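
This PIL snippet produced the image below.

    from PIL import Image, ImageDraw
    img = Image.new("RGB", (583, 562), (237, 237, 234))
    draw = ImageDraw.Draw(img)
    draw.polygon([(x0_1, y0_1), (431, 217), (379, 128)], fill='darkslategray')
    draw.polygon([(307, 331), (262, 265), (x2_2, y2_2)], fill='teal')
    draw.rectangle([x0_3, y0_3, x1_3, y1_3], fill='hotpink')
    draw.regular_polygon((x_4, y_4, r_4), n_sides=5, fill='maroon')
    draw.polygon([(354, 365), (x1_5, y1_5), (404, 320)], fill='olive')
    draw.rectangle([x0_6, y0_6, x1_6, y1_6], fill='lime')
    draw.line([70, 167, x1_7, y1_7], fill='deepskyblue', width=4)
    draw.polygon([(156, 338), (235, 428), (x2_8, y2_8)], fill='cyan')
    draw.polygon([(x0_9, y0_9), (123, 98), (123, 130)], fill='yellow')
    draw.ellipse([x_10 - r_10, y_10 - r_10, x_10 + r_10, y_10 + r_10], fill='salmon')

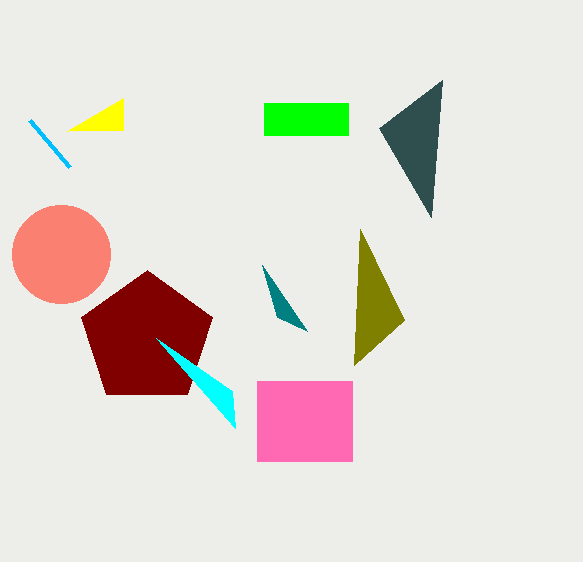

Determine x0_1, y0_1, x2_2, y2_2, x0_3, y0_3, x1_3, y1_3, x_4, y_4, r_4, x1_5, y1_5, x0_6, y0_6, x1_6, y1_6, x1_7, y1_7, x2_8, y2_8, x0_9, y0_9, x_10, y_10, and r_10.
x0_1 = 442
y0_1 = 80
x2_2 = 277
y2_2 = 317
x0_3 = 257
y0_3 = 381
x1_3 = 352
y1_3 = 461
x_4 = 147
y_4 = 339
r_4 = 69
x1_5 = 360
y1_5 = 229
x0_6 = 264
y0_6 = 103
x1_6 = 348
y1_6 = 135
x1_7 = 30
y1_7 = 120
x2_8 = 232
y2_8 = 391
x0_9 = 67
y0_9 = 131
x_10 = 61
y_10 = 254
r_10 = 49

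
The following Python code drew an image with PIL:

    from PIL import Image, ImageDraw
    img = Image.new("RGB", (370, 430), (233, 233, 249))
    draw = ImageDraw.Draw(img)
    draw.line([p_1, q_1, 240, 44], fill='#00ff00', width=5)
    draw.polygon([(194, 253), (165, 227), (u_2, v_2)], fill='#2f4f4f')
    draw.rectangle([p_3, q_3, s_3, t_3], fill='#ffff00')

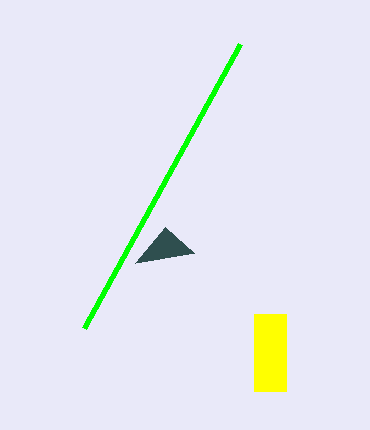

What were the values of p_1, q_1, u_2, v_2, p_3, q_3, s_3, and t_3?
p_1 = 84, q_1 = 328, u_2 = 135, v_2 = 263, p_3 = 254, q_3 = 314, s_3 = 286, t_3 = 391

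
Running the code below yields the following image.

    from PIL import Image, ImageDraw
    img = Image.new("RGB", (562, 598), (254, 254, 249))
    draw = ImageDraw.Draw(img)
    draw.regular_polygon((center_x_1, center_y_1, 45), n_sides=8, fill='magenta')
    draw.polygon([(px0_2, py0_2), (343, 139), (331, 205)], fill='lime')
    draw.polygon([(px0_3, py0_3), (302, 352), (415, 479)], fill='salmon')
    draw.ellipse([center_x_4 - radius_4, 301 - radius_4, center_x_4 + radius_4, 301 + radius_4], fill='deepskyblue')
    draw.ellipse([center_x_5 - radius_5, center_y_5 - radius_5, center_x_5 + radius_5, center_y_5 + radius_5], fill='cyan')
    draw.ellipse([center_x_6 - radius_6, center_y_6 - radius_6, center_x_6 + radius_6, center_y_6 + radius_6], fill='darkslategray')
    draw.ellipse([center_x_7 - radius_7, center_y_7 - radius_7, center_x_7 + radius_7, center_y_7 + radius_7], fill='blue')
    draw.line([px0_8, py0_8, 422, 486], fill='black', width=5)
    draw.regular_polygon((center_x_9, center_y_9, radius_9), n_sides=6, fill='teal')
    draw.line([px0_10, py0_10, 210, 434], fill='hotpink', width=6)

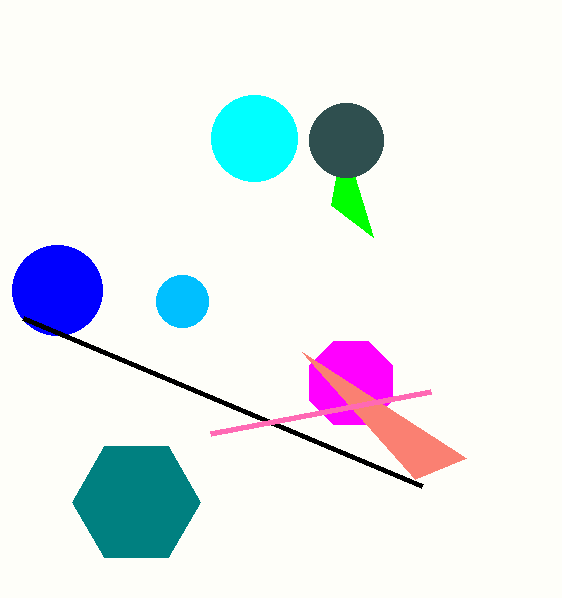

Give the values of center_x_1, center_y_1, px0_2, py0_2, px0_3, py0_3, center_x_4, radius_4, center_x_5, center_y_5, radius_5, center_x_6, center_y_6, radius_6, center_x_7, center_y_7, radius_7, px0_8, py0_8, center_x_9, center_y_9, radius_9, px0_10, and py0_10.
center_x_1 = 351, center_y_1 = 383, px0_2 = 373, py0_2 = 237, px0_3 = 466, py0_3 = 458, center_x_4 = 182, radius_4 = 26, center_x_5 = 254, center_y_5 = 138, radius_5 = 43, center_x_6 = 346, center_y_6 = 140, radius_6 = 37, center_x_7 = 57, center_y_7 = 290, radius_7 = 45, px0_8 = 23, py0_8 = 318, center_x_9 = 136, center_y_9 = 502, radius_9 = 64, px0_10 = 430, py0_10 = 392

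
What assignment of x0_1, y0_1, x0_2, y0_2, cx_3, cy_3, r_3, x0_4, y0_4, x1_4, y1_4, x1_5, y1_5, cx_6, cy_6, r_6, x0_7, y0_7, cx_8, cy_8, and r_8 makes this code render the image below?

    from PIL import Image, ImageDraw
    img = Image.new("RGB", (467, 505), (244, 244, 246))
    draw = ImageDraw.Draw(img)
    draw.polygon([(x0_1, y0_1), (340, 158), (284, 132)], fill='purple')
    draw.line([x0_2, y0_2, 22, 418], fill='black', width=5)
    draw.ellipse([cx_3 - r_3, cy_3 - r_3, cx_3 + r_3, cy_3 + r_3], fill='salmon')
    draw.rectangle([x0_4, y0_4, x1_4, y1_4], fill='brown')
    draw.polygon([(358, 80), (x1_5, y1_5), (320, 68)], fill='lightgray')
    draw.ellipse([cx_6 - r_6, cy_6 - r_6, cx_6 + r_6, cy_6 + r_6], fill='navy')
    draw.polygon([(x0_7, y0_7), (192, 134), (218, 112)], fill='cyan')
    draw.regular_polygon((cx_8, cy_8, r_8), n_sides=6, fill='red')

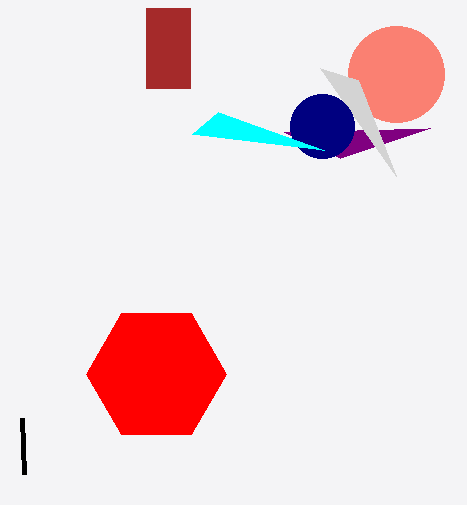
x0_1 = 430, y0_1 = 128, x0_2 = 24, y0_2 = 474, cx_3 = 396, cy_3 = 74, r_3 = 48, x0_4 = 146, y0_4 = 8, x1_4 = 190, y1_4 = 88, x1_5 = 396, y1_5 = 176, cx_6 = 322, cy_6 = 126, r_6 = 32, x0_7 = 324, y0_7 = 150, cx_8 = 156, cy_8 = 374, r_8 = 70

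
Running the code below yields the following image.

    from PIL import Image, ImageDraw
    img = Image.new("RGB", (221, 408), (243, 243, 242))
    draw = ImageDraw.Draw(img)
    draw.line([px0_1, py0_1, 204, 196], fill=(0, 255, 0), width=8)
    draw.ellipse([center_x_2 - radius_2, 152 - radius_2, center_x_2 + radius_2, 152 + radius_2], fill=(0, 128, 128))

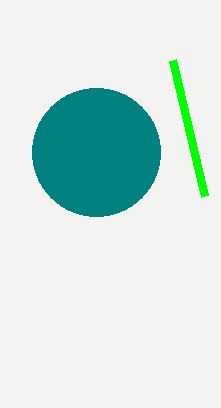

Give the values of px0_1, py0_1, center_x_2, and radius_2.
px0_1 = 172, py0_1 = 60, center_x_2 = 96, radius_2 = 64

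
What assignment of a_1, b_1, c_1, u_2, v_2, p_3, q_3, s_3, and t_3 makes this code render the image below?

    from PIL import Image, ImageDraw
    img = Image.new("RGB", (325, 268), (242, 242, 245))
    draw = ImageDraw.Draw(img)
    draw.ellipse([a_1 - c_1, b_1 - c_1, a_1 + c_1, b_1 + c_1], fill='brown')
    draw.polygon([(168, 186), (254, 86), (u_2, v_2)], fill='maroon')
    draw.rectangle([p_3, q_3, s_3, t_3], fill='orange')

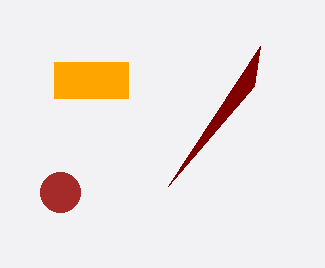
a_1 = 60
b_1 = 192
c_1 = 20
u_2 = 260
v_2 = 46
p_3 = 54
q_3 = 62
s_3 = 128
t_3 = 98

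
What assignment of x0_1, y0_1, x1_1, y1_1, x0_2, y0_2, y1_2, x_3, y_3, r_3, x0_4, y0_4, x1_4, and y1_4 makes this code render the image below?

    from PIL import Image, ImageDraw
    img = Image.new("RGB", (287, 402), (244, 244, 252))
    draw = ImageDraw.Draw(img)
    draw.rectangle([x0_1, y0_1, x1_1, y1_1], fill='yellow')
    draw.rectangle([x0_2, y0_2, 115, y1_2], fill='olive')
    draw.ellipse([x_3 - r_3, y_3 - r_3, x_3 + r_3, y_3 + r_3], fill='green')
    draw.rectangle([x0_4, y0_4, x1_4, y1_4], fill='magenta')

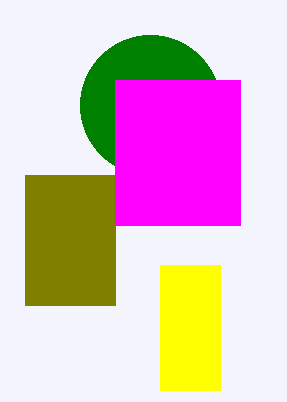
x0_1 = 160; y0_1 = 265; x1_1 = 220; y1_1 = 390; x0_2 = 25; y0_2 = 175; y1_2 = 305; x_3 = 150; y_3 = 105; r_3 = 70; x0_4 = 115; y0_4 = 80; x1_4 = 240; y1_4 = 225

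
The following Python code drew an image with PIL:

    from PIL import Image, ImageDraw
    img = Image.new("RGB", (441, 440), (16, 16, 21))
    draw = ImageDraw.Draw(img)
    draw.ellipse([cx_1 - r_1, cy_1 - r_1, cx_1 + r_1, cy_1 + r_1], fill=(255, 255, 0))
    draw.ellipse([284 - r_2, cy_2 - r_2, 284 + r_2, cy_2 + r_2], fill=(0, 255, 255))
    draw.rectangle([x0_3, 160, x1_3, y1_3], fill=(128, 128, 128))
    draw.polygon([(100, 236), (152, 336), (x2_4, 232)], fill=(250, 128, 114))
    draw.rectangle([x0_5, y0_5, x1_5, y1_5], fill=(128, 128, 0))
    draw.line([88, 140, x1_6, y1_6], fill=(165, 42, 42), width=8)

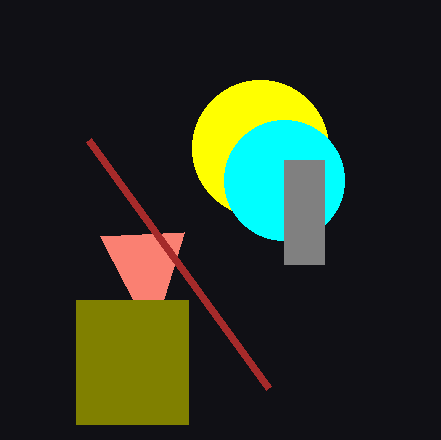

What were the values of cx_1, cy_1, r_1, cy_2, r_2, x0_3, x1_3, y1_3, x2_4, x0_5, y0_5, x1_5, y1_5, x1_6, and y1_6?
cx_1 = 260
cy_1 = 148
r_1 = 68
cy_2 = 180
r_2 = 60
x0_3 = 284
x1_3 = 324
y1_3 = 264
x2_4 = 184
x0_5 = 76
y0_5 = 300
x1_5 = 188
y1_5 = 424
x1_6 = 268
y1_6 = 388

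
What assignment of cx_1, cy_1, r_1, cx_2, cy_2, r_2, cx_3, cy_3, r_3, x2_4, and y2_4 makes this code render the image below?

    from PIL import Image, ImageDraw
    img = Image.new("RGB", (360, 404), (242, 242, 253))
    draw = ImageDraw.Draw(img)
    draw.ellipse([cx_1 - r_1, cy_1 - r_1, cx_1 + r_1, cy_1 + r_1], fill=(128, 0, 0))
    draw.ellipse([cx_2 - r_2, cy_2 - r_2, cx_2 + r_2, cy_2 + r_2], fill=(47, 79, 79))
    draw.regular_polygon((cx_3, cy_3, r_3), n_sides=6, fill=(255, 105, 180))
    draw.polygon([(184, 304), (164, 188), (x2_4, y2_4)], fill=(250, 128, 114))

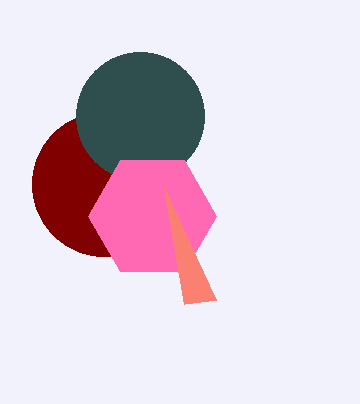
cx_1 = 104; cy_1 = 184; r_1 = 72; cx_2 = 140; cy_2 = 116; r_2 = 64; cx_3 = 152; cy_3 = 216; r_3 = 64; x2_4 = 216; y2_4 = 300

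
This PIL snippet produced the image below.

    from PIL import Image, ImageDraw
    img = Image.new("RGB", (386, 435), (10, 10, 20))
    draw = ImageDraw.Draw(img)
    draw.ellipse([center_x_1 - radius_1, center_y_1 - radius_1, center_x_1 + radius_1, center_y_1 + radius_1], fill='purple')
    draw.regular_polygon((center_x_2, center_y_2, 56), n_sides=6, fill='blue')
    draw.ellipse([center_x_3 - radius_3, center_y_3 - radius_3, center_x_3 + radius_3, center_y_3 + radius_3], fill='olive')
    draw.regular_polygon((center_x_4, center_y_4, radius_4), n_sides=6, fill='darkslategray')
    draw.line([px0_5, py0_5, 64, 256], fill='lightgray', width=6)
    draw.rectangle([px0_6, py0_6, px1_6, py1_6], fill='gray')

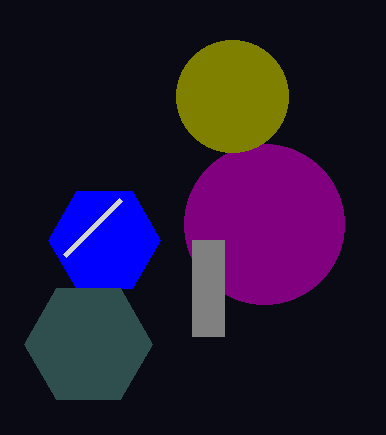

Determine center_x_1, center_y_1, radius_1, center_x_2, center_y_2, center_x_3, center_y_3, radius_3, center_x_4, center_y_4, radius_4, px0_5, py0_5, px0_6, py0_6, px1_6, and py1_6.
center_x_1 = 264; center_y_1 = 224; radius_1 = 80; center_x_2 = 104; center_y_2 = 240; center_x_3 = 232; center_y_3 = 96; radius_3 = 56; center_x_4 = 88; center_y_4 = 344; radius_4 = 64; px0_5 = 120; py0_5 = 200; px0_6 = 192; py0_6 = 240; px1_6 = 224; py1_6 = 336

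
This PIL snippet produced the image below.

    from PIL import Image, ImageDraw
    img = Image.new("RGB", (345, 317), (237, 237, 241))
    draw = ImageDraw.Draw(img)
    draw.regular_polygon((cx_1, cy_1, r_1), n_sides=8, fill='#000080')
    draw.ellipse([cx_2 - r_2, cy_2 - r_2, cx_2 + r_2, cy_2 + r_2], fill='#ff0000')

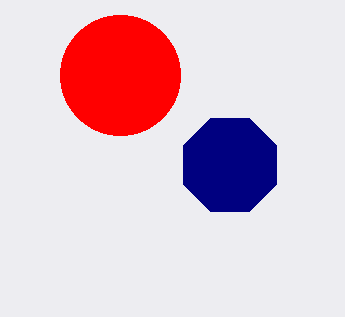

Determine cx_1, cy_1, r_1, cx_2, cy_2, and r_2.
cx_1 = 230, cy_1 = 165, r_1 = 50, cx_2 = 120, cy_2 = 75, r_2 = 60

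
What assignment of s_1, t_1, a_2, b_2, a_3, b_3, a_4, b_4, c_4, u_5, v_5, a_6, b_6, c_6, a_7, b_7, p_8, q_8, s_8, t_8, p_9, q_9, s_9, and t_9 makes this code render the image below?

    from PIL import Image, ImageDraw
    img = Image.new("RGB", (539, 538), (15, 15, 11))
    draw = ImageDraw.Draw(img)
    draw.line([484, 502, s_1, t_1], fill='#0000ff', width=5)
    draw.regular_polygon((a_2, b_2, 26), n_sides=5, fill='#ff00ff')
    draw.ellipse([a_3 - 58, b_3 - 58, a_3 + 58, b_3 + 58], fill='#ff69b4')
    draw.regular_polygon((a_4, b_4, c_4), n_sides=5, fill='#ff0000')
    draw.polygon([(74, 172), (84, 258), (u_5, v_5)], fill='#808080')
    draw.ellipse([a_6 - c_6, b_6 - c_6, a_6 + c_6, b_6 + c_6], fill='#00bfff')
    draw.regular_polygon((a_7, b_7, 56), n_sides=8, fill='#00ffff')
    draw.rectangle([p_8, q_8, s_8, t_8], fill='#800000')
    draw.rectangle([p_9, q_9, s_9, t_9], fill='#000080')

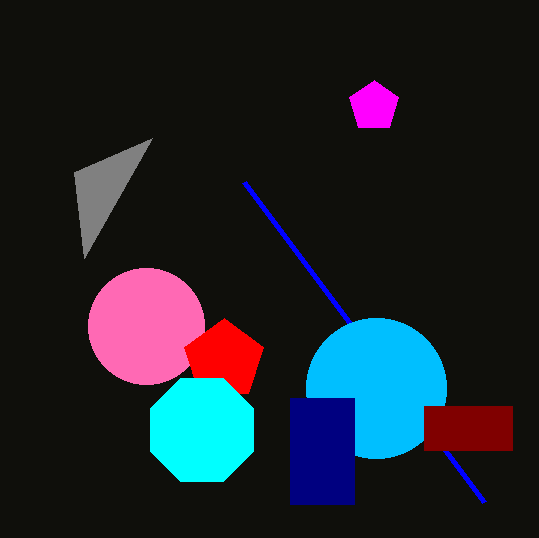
s_1 = 244, t_1 = 182, a_2 = 374, b_2 = 106, a_3 = 146, b_3 = 326, a_4 = 224, b_4 = 360, c_4 = 42, u_5 = 152, v_5 = 138, a_6 = 376, b_6 = 388, c_6 = 70, a_7 = 202, b_7 = 430, p_8 = 424, q_8 = 406, s_8 = 512, t_8 = 450, p_9 = 290, q_9 = 398, s_9 = 354, t_9 = 504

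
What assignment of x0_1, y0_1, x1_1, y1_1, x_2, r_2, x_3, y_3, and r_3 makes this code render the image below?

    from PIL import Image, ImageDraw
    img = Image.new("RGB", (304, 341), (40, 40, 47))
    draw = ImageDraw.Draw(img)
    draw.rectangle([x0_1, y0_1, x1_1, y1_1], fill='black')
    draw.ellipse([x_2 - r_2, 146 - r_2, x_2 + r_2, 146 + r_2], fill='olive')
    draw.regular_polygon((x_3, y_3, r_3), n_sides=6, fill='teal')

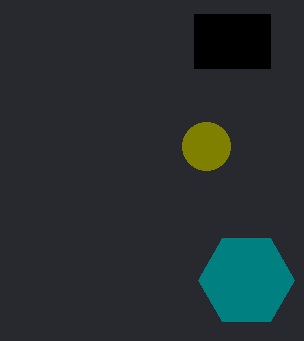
x0_1 = 194, y0_1 = 14, x1_1 = 270, y1_1 = 68, x_2 = 206, r_2 = 24, x_3 = 246, y_3 = 280, r_3 = 48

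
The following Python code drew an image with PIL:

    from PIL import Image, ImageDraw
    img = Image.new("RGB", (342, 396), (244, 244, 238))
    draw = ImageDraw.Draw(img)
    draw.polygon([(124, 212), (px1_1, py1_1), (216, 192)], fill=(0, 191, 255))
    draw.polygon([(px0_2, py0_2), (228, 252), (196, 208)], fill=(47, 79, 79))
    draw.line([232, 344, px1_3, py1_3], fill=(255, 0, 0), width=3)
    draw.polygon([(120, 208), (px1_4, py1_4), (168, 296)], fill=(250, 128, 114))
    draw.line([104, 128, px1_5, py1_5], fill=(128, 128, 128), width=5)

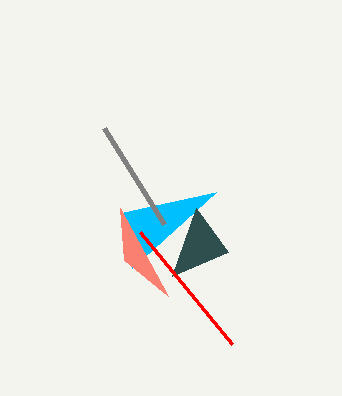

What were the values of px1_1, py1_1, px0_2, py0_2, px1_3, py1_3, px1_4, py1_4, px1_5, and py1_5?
px1_1 = 132
py1_1 = 268
px0_2 = 172
py0_2 = 276
px1_3 = 140
py1_3 = 232
px1_4 = 124
py1_4 = 260
px1_5 = 164
py1_5 = 224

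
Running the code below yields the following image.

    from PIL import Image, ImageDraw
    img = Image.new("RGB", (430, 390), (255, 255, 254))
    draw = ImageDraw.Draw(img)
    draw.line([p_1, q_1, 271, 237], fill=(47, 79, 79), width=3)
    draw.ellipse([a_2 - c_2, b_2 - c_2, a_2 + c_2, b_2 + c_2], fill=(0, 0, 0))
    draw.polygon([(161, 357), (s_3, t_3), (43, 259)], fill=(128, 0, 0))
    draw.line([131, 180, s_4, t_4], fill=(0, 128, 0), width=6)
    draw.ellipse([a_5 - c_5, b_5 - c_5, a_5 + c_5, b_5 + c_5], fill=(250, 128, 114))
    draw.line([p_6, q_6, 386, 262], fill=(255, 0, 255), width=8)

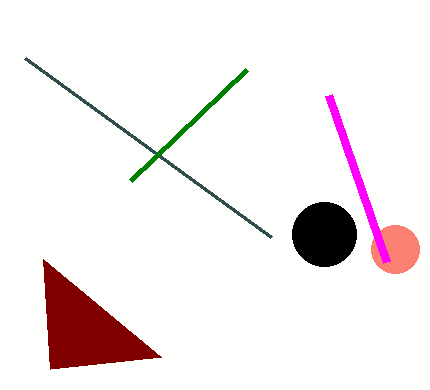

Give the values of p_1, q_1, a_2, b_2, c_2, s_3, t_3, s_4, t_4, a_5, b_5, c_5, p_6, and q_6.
p_1 = 25, q_1 = 58, a_2 = 324, b_2 = 234, c_2 = 32, s_3 = 50, t_3 = 369, s_4 = 247, t_4 = 69, a_5 = 395, b_5 = 249, c_5 = 24, p_6 = 328, q_6 = 95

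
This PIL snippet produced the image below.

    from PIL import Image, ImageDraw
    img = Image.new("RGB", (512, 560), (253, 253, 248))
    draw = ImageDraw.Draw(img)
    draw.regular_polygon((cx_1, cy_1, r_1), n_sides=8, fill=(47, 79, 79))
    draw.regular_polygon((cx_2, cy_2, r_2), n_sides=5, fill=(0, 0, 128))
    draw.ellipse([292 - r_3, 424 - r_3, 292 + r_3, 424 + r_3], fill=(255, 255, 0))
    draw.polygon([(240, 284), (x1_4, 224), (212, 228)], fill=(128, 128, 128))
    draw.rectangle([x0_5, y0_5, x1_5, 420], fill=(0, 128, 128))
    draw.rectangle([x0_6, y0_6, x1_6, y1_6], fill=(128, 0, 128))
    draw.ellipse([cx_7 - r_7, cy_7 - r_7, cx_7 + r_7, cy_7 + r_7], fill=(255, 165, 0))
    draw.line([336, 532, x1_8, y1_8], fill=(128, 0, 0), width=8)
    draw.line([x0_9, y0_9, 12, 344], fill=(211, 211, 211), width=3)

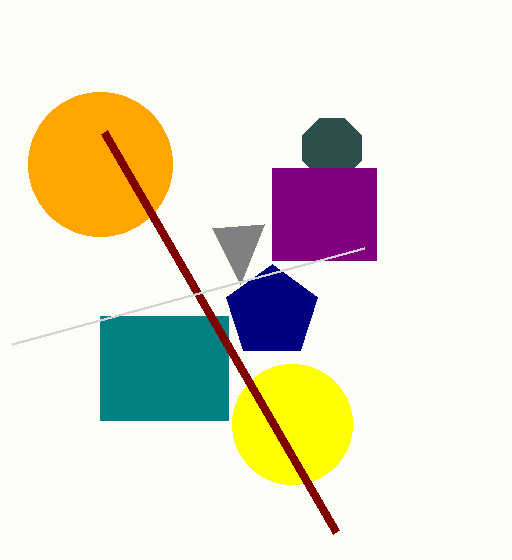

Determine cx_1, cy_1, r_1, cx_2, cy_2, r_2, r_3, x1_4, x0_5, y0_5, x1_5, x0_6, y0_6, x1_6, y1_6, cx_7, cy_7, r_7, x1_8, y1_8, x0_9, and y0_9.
cx_1 = 332, cy_1 = 148, r_1 = 32, cx_2 = 272, cy_2 = 312, r_2 = 48, r_3 = 60, x1_4 = 264, x0_5 = 100, y0_5 = 316, x1_5 = 228, x0_6 = 272, y0_6 = 168, x1_6 = 376, y1_6 = 260, cx_7 = 100, cy_7 = 164, r_7 = 72, x1_8 = 104, y1_8 = 132, x0_9 = 364, y0_9 = 248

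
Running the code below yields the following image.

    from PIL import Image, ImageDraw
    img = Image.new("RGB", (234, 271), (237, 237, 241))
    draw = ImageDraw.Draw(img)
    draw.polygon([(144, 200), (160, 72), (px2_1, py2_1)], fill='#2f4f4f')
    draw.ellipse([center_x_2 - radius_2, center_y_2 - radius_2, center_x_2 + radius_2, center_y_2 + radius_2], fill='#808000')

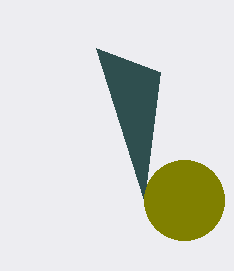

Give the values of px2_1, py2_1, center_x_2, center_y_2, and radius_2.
px2_1 = 96; py2_1 = 48; center_x_2 = 184; center_y_2 = 200; radius_2 = 40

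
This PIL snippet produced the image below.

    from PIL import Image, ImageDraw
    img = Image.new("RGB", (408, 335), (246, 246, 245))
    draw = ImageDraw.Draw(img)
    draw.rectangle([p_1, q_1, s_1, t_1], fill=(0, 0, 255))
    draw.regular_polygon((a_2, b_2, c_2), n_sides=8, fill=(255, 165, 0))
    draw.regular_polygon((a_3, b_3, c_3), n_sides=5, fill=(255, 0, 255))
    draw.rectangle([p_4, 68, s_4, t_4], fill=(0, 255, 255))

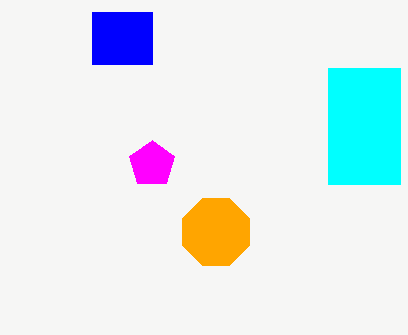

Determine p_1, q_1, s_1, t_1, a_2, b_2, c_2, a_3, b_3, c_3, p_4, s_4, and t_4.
p_1 = 92
q_1 = 12
s_1 = 152
t_1 = 64
a_2 = 216
b_2 = 232
c_2 = 36
a_3 = 152
b_3 = 164
c_3 = 24
p_4 = 328
s_4 = 400
t_4 = 184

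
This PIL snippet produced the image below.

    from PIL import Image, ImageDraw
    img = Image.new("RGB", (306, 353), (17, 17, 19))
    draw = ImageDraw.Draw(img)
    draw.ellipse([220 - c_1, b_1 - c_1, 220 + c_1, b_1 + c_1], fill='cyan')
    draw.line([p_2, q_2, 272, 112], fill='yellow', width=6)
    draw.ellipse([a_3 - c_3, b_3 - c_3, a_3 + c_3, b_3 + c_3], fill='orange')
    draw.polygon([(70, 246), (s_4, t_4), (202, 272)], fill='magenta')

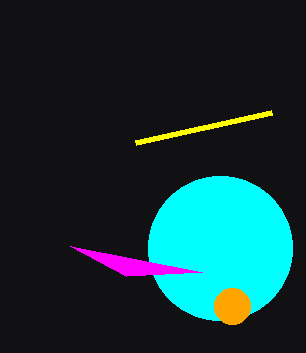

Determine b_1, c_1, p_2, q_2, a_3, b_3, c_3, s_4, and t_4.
b_1 = 248
c_1 = 72
p_2 = 136
q_2 = 142
a_3 = 232
b_3 = 306
c_3 = 18
s_4 = 126
t_4 = 276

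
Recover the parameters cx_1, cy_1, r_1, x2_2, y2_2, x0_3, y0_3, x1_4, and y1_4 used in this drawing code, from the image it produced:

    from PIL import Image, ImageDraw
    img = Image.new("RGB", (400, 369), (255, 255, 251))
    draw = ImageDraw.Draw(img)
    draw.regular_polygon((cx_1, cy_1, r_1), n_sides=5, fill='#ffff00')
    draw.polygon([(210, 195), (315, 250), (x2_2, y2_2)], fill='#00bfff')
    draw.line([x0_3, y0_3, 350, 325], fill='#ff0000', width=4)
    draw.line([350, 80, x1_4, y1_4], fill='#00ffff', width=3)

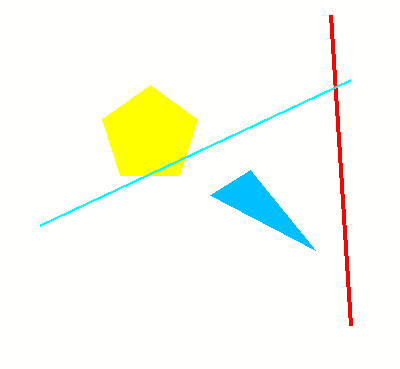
cx_1 = 150; cy_1 = 135; r_1 = 50; x2_2 = 250; y2_2 = 170; x0_3 = 330; y0_3 = 15; x1_4 = 40; y1_4 = 225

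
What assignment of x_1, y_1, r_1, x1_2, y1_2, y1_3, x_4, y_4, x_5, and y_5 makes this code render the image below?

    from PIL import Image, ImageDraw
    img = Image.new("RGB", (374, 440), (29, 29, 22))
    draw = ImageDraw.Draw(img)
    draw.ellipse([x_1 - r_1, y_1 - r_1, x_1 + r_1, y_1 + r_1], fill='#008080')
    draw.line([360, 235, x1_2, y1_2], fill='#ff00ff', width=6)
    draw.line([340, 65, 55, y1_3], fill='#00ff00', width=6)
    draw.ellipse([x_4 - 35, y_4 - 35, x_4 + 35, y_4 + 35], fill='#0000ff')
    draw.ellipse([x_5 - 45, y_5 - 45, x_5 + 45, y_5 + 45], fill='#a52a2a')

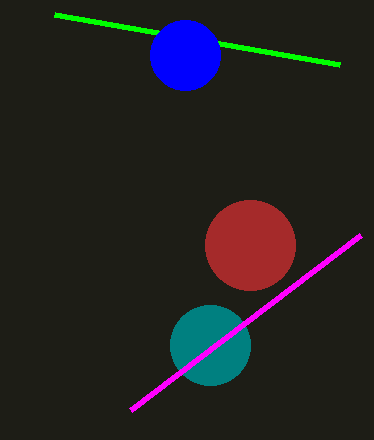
x_1 = 210; y_1 = 345; r_1 = 40; x1_2 = 130; y1_2 = 410; y1_3 = 15; x_4 = 185; y_4 = 55; x_5 = 250; y_5 = 245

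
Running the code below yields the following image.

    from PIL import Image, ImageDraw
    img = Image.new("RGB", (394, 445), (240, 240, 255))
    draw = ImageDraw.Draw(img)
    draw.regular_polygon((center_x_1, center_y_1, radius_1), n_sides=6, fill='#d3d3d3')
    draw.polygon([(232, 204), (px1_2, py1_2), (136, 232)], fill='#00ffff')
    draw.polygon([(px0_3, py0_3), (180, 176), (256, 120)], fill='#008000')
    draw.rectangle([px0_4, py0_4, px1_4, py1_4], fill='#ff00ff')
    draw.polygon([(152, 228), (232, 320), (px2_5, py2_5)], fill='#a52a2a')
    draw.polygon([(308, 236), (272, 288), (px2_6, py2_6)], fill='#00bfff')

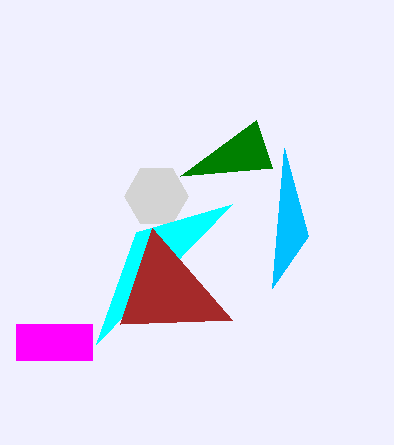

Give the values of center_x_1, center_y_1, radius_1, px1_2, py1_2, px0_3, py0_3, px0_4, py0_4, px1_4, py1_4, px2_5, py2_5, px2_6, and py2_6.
center_x_1 = 156, center_y_1 = 196, radius_1 = 32, px1_2 = 96, py1_2 = 344, px0_3 = 272, py0_3 = 168, px0_4 = 16, py0_4 = 324, px1_4 = 92, py1_4 = 360, px2_5 = 120, py2_5 = 324, px2_6 = 284, py2_6 = 148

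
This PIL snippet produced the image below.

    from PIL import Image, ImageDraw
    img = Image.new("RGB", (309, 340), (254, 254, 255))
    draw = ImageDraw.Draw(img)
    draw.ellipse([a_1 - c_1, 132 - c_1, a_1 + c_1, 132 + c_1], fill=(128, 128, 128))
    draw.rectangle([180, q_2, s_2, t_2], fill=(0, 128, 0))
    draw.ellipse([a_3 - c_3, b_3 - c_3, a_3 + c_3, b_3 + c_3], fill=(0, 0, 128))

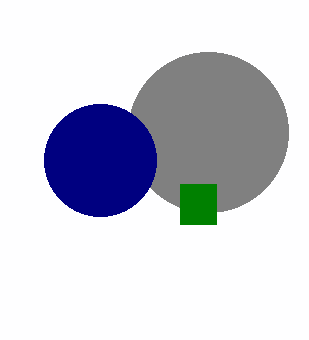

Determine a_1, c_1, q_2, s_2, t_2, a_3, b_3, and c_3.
a_1 = 208
c_1 = 80
q_2 = 184
s_2 = 216
t_2 = 224
a_3 = 100
b_3 = 160
c_3 = 56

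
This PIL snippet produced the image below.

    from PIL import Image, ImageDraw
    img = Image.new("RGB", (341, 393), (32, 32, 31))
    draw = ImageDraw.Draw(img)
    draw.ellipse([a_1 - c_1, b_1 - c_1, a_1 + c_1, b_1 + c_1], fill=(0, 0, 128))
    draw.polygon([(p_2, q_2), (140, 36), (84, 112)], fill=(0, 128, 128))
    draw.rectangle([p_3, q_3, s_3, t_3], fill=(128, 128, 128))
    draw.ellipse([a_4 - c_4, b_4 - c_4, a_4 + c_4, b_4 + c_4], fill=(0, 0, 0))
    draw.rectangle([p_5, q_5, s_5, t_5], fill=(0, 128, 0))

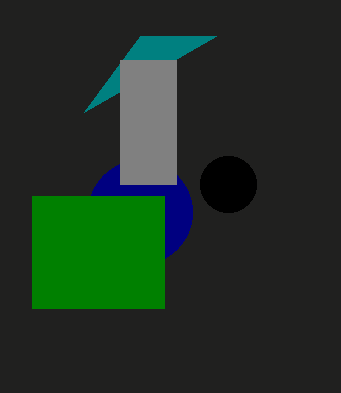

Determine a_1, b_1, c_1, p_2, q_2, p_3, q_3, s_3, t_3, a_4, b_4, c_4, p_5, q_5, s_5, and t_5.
a_1 = 140
b_1 = 212
c_1 = 52
p_2 = 216
q_2 = 36
p_3 = 120
q_3 = 60
s_3 = 176
t_3 = 184
a_4 = 228
b_4 = 184
c_4 = 28
p_5 = 32
q_5 = 196
s_5 = 164
t_5 = 308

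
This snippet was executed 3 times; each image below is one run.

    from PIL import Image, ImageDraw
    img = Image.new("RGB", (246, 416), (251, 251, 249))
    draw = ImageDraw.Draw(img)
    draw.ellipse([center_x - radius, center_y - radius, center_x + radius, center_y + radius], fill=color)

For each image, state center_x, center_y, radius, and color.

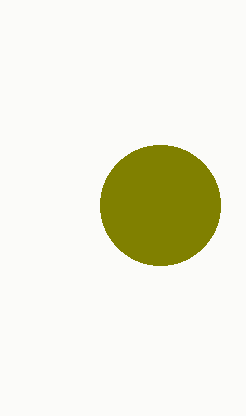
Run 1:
center_x = 160; center_y = 205; radius = 60; color = 'olive'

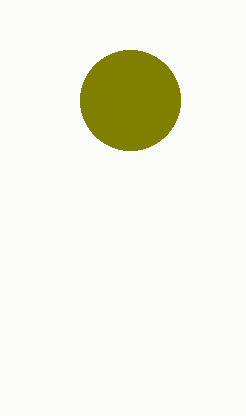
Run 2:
center_x = 130, center_y = 100, radius = 50, color = 'olive'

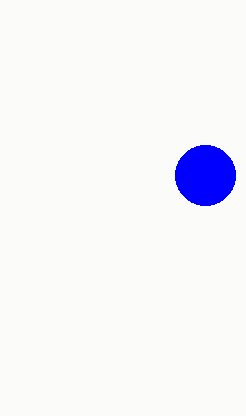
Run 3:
center_x = 205, center_y = 175, radius = 30, color = 'blue'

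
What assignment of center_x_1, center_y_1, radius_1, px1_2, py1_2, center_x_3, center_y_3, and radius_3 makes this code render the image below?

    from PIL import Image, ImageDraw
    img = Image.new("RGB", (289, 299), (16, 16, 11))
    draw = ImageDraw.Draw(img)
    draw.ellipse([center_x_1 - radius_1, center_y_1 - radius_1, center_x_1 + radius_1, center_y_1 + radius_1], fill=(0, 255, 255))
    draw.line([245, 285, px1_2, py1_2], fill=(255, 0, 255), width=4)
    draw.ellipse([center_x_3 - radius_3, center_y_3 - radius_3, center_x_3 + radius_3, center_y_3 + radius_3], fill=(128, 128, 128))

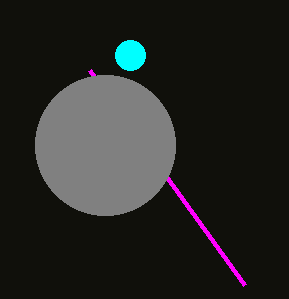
center_x_1 = 130, center_y_1 = 55, radius_1 = 15, px1_2 = 90, py1_2 = 70, center_x_3 = 105, center_y_3 = 145, radius_3 = 70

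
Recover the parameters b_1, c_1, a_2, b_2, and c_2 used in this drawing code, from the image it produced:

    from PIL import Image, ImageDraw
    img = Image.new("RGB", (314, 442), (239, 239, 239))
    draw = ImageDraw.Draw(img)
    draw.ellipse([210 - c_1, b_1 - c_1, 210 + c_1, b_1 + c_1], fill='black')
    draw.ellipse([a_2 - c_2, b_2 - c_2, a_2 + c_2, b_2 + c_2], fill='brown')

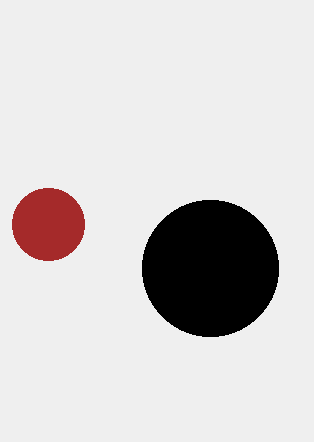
b_1 = 268, c_1 = 68, a_2 = 48, b_2 = 224, c_2 = 36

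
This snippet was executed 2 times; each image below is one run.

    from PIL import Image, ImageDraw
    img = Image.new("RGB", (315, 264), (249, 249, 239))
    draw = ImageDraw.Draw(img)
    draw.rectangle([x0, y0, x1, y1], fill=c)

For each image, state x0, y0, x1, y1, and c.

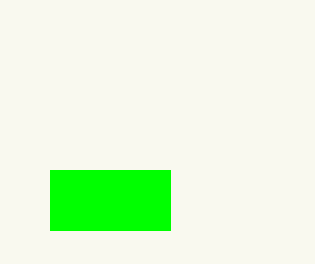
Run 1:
x0 = 50; y0 = 170; x1 = 170; y1 = 230; c = 'lime'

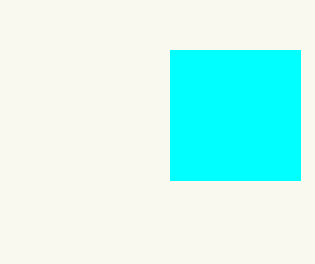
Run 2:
x0 = 170; y0 = 50; x1 = 300; y1 = 180; c = 'cyan'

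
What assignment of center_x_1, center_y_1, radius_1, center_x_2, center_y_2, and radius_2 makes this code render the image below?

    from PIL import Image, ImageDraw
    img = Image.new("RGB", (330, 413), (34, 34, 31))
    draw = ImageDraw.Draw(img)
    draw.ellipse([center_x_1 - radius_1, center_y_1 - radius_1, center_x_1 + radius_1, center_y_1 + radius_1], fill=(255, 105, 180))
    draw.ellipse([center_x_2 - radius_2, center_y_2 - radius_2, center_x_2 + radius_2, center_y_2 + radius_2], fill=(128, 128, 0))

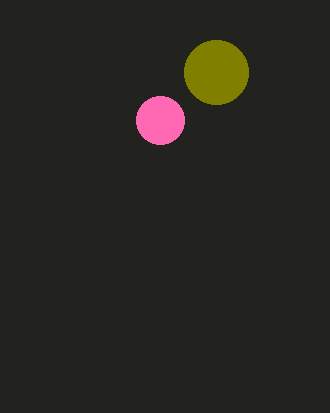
center_x_1 = 160
center_y_1 = 120
radius_1 = 24
center_x_2 = 216
center_y_2 = 72
radius_2 = 32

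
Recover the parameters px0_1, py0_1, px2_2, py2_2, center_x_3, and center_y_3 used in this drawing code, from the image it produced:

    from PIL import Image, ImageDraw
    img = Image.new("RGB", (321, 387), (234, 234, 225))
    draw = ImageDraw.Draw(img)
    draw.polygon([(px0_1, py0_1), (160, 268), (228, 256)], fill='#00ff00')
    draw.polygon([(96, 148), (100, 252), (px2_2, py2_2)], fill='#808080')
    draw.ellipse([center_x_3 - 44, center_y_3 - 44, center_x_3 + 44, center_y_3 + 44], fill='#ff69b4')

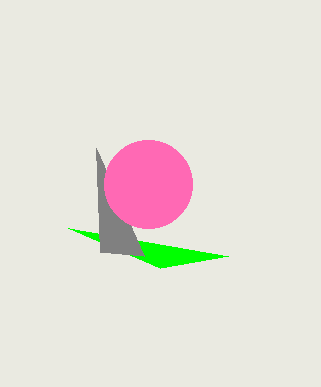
px0_1 = 68, py0_1 = 228, px2_2 = 144, py2_2 = 256, center_x_3 = 148, center_y_3 = 184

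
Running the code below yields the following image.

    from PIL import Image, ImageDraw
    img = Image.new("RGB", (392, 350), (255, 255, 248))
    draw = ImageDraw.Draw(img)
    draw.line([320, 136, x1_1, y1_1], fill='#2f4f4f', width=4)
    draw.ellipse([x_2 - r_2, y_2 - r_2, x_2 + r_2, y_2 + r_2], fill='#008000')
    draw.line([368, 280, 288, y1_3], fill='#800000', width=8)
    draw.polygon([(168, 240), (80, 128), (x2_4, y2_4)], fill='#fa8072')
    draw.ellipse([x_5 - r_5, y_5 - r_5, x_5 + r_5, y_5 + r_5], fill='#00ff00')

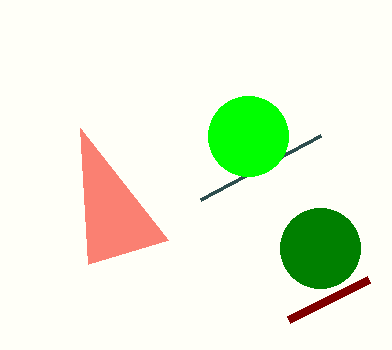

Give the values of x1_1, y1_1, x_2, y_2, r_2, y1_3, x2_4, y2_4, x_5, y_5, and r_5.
x1_1 = 200
y1_1 = 200
x_2 = 320
y_2 = 248
r_2 = 40
y1_3 = 320
x2_4 = 88
y2_4 = 264
x_5 = 248
y_5 = 136
r_5 = 40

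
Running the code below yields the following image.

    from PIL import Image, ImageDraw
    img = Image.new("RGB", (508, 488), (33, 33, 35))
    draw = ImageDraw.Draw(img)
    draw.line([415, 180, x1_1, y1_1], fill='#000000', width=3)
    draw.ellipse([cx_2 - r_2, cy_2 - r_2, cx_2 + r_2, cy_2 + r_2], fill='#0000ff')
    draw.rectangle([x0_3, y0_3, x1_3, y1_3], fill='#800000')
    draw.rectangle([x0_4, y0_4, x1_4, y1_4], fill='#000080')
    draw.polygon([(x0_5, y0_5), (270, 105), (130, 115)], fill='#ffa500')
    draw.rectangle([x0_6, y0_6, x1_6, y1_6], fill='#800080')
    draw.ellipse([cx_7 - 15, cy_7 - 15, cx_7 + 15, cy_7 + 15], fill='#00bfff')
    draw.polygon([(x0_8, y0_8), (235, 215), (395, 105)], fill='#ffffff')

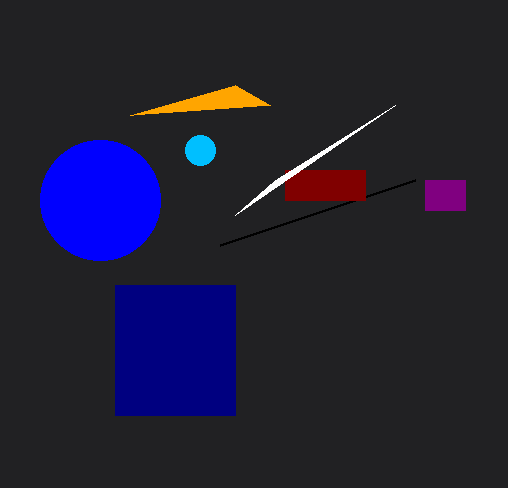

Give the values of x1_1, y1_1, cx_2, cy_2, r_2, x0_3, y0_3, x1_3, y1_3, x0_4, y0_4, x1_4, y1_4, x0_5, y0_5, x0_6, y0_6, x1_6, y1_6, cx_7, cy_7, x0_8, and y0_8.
x1_1 = 220; y1_1 = 245; cx_2 = 100; cy_2 = 200; r_2 = 60; x0_3 = 285; y0_3 = 170; x1_3 = 365; y1_3 = 200; x0_4 = 115; y0_4 = 285; x1_4 = 235; y1_4 = 415; x0_5 = 235; y0_5 = 85; x0_6 = 425; y0_6 = 180; x1_6 = 465; y1_6 = 210; cx_7 = 200; cy_7 = 150; x0_8 = 275; y0_8 = 180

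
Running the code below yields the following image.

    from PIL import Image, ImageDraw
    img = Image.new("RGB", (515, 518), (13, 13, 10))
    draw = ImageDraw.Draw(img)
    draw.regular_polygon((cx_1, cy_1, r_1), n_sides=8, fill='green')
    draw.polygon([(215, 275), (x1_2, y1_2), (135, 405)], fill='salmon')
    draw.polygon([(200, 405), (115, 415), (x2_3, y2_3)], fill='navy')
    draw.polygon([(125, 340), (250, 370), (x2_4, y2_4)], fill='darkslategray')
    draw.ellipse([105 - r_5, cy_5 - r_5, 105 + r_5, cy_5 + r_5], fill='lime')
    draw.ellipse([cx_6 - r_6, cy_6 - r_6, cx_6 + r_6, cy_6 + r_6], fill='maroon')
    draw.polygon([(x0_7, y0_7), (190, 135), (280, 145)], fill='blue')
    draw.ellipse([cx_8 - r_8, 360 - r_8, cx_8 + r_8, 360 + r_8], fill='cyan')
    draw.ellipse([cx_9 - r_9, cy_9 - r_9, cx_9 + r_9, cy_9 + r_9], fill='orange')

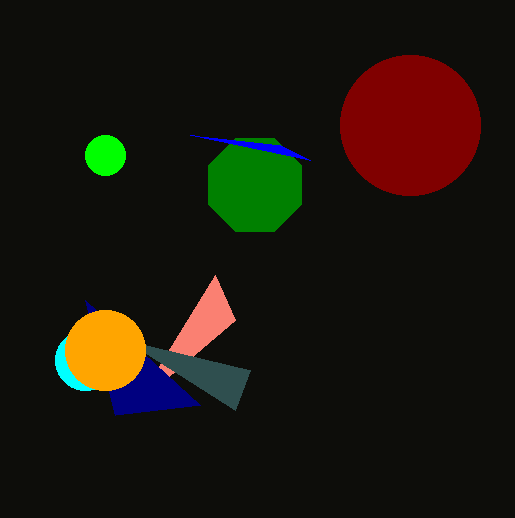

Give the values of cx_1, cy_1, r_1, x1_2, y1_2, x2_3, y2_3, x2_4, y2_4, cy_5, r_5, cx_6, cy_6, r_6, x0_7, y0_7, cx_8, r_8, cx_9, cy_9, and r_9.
cx_1 = 255
cy_1 = 185
r_1 = 50
x1_2 = 235
y1_2 = 320
x2_3 = 85
y2_3 = 300
x2_4 = 235
y2_4 = 410
cy_5 = 155
r_5 = 20
cx_6 = 410
cy_6 = 125
r_6 = 70
x0_7 = 310
y0_7 = 160
cx_8 = 85
r_8 = 30
cx_9 = 105
cy_9 = 350
r_9 = 40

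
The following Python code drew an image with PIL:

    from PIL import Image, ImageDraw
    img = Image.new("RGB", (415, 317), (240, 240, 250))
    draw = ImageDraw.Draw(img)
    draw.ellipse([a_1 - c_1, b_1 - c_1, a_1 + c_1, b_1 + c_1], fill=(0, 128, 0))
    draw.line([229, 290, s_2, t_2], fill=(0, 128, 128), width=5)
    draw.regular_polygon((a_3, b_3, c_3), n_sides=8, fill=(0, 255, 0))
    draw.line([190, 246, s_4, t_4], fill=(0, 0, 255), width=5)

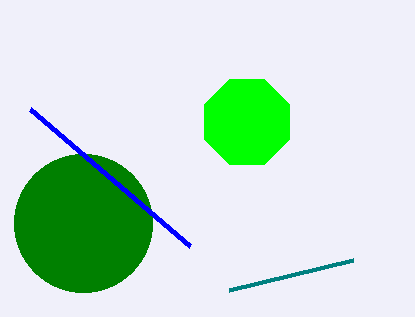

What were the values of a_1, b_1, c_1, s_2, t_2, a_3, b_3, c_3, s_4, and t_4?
a_1 = 83
b_1 = 223
c_1 = 69
s_2 = 353
t_2 = 260
a_3 = 247
b_3 = 122
c_3 = 46
s_4 = 30
t_4 = 109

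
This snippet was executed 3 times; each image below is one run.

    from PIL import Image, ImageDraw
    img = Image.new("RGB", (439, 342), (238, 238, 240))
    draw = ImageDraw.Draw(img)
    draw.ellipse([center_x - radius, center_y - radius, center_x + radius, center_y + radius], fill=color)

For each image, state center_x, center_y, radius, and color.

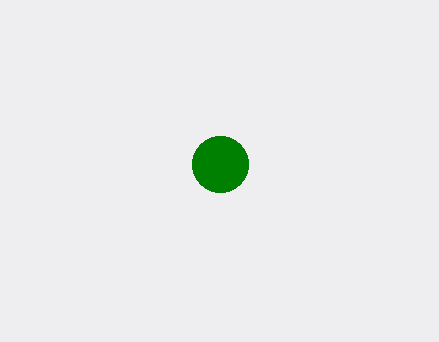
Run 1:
center_x = 220, center_y = 164, radius = 28, color = 'green'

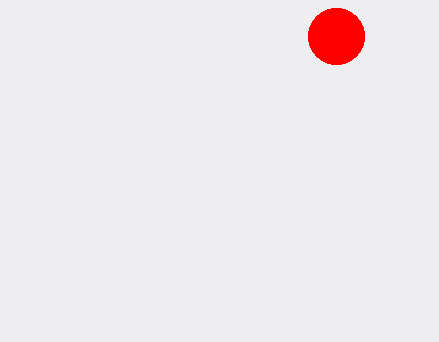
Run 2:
center_x = 336, center_y = 36, radius = 28, color = 'red'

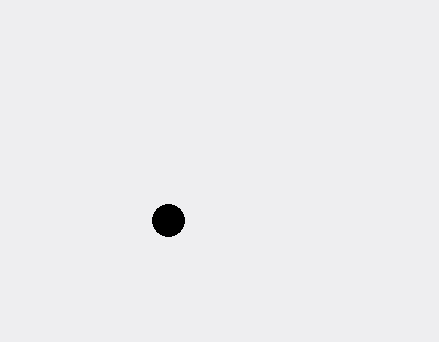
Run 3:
center_x = 168, center_y = 220, radius = 16, color = 'black'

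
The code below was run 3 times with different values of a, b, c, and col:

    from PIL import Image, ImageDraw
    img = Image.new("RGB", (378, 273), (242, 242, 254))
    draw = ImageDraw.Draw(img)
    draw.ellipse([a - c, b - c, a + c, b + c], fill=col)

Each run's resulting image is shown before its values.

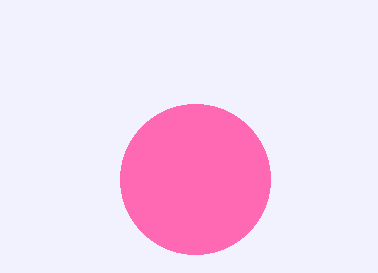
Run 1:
a = 195; b = 179; c = 75; col = 'hotpink'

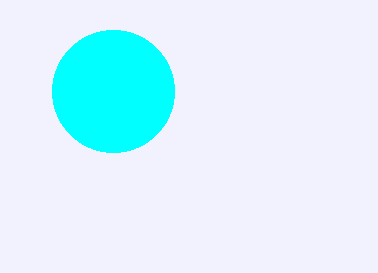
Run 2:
a = 113, b = 91, c = 61, col = 'cyan'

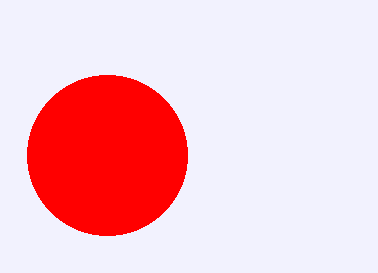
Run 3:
a = 107
b = 155
c = 80
col = 'red'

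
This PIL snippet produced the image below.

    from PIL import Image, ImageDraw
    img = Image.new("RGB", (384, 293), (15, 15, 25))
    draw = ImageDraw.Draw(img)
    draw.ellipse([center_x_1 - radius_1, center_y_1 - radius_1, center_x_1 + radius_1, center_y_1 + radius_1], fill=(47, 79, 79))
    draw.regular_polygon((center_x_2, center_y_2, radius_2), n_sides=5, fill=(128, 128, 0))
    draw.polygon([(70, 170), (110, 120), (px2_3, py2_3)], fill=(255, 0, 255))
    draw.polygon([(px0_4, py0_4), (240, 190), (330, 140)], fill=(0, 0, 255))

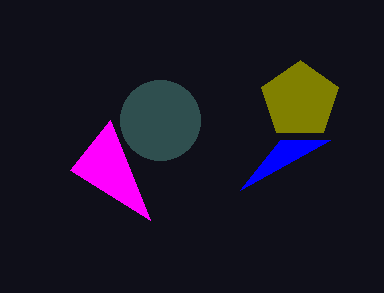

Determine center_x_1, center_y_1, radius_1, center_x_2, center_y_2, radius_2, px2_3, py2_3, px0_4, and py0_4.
center_x_1 = 160, center_y_1 = 120, radius_1 = 40, center_x_2 = 300, center_y_2 = 100, radius_2 = 40, px2_3 = 150, py2_3 = 220, px0_4 = 280, py0_4 = 140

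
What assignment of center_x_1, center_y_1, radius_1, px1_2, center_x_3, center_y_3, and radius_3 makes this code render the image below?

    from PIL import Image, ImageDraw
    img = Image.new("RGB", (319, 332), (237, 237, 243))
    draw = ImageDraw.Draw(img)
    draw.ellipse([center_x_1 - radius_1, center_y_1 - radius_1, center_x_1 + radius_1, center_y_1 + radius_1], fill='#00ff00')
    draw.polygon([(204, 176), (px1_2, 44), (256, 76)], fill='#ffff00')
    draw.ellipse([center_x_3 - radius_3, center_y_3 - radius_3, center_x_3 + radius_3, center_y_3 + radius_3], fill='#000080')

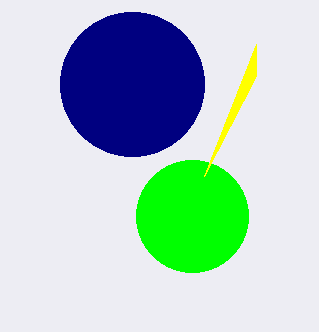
center_x_1 = 192
center_y_1 = 216
radius_1 = 56
px1_2 = 256
center_x_3 = 132
center_y_3 = 84
radius_3 = 72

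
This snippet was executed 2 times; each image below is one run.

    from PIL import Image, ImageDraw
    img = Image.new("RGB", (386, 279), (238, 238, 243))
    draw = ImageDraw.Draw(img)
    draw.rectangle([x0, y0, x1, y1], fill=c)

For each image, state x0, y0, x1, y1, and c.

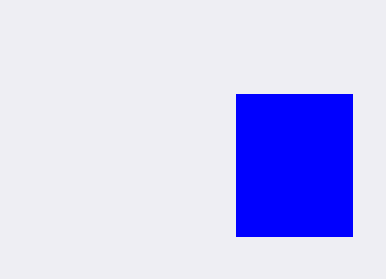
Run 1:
x0 = 236
y0 = 94
x1 = 352
y1 = 236
c = 'blue'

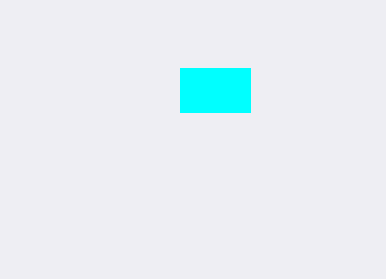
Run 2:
x0 = 180, y0 = 68, x1 = 250, y1 = 112, c = 'cyan'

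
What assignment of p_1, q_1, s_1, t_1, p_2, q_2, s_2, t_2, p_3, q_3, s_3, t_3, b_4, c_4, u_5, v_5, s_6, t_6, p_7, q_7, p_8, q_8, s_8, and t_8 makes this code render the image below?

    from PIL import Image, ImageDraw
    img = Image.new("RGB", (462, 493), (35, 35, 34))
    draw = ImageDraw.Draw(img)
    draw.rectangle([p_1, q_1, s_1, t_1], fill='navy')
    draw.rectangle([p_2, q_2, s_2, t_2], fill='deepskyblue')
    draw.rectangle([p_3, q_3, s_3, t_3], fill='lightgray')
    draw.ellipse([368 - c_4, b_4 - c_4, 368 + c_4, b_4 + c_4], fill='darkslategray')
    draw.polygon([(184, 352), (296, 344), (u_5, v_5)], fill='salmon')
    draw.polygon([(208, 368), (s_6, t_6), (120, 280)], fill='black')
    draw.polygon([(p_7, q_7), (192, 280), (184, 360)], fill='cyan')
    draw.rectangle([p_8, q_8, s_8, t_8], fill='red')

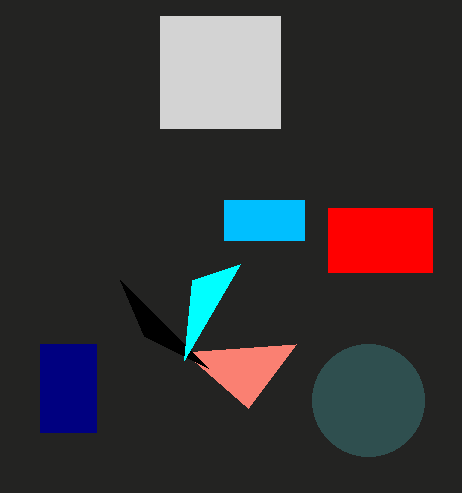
p_1 = 40
q_1 = 344
s_1 = 96
t_1 = 432
p_2 = 224
q_2 = 200
s_2 = 304
t_2 = 240
p_3 = 160
q_3 = 16
s_3 = 280
t_3 = 128
b_4 = 400
c_4 = 56
u_5 = 248
v_5 = 408
s_6 = 144
t_6 = 336
p_7 = 240
q_7 = 264
p_8 = 328
q_8 = 208
s_8 = 432
t_8 = 272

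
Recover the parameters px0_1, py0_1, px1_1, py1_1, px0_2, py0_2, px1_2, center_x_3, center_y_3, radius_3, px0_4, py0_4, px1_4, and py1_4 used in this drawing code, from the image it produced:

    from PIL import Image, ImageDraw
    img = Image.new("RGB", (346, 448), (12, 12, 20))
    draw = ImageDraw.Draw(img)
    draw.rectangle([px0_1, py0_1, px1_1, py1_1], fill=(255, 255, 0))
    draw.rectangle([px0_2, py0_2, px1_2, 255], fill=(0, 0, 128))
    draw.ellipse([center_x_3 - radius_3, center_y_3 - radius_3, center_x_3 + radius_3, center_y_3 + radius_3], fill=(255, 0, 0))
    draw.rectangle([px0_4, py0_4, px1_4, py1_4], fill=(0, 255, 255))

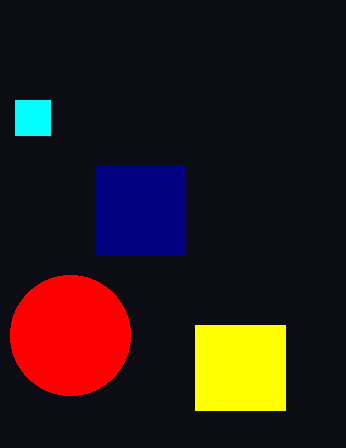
px0_1 = 195
py0_1 = 325
px1_1 = 285
py1_1 = 410
px0_2 = 95
py0_2 = 165
px1_2 = 185
center_x_3 = 70
center_y_3 = 335
radius_3 = 60
px0_4 = 15
py0_4 = 100
px1_4 = 50
py1_4 = 135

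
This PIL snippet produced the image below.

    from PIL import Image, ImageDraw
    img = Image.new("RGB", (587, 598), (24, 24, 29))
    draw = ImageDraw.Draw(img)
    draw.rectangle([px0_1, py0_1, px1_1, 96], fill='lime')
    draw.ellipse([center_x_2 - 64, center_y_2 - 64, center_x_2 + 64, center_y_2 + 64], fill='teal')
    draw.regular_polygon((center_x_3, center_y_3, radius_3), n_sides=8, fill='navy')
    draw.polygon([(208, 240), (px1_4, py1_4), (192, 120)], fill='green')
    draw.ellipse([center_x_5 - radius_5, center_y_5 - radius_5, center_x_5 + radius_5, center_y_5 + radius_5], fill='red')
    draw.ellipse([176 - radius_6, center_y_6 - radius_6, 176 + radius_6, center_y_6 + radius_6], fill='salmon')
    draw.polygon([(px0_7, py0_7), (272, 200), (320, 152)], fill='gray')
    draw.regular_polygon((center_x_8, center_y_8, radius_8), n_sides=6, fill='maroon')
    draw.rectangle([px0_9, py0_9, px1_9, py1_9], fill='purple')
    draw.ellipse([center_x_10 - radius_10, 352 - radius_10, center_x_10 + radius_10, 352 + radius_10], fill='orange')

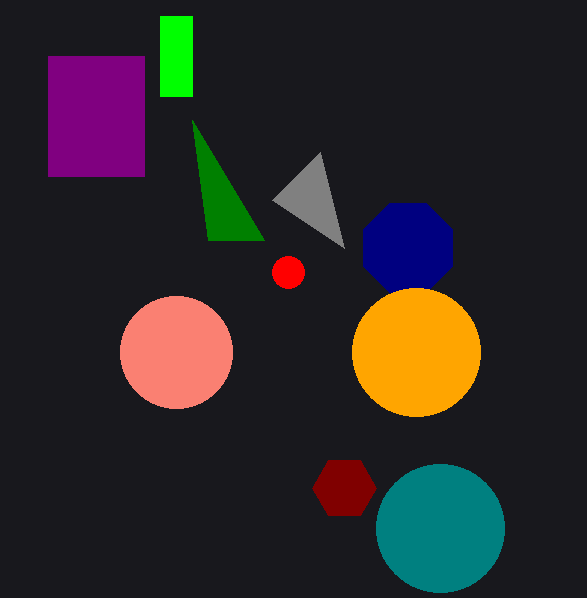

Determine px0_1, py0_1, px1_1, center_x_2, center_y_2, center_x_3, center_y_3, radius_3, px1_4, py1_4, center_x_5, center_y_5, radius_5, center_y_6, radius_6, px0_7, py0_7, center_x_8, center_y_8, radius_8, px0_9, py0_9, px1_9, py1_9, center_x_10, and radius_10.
px0_1 = 160; py0_1 = 16; px1_1 = 192; center_x_2 = 440; center_y_2 = 528; center_x_3 = 408; center_y_3 = 248; radius_3 = 48; px1_4 = 264; py1_4 = 240; center_x_5 = 288; center_y_5 = 272; radius_5 = 16; center_y_6 = 352; radius_6 = 56; px0_7 = 344; py0_7 = 248; center_x_8 = 344; center_y_8 = 488; radius_8 = 32; px0_9 = 48; py0_9 = 56; px1_9 = 144; py1_9 = 176; center_x_10 = 416; radius_10 = 64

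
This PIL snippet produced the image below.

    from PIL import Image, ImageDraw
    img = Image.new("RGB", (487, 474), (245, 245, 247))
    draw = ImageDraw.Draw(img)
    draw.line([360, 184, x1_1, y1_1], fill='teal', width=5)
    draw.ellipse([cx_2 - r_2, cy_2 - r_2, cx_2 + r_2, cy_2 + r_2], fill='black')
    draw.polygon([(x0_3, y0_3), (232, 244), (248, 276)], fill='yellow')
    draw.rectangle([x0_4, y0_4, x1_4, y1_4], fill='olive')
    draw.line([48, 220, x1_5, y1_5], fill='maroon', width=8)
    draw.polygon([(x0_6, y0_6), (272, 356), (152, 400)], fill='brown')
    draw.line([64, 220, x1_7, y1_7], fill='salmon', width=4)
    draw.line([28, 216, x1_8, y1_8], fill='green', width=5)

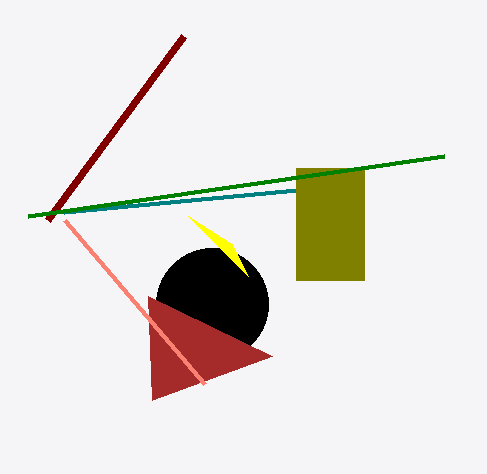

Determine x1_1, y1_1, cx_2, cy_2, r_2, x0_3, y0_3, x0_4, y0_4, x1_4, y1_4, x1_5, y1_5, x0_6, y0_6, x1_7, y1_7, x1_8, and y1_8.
x1_1 = 64
y1_1 = 212
cx_2 = 212
cy_2 = 304
r_2 = 56
x0_3 = 188
y0_3 = 216
x0_4 = 296
y0_4 = 168
x1_4 = 364
y1_4 = 280
x1_5 = 184
y1_5 = 36
x0_6 = 148
y0_6 = 296
x1_7 = 204
y1_7 = 384
x1_8 = 444
y1_8 = 156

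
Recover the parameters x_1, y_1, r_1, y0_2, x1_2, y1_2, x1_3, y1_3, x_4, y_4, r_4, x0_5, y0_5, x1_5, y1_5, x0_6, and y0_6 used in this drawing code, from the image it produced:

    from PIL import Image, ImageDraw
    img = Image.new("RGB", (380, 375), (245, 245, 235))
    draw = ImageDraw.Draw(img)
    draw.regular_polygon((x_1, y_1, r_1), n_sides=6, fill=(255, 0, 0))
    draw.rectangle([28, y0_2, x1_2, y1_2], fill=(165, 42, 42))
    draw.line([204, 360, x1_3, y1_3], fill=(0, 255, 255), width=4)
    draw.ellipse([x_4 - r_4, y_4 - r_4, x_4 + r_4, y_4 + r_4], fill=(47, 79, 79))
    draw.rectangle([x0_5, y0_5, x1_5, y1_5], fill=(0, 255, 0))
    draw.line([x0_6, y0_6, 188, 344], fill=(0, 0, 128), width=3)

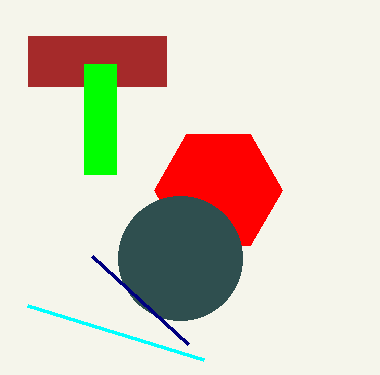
x_1 = 218; y_1 = 190; r_1 = 64; y0_2 = 36; x1_2 = 166; y1_2 = 86; x1_3 = 28; y1_3 = 306; x_4 = 180; y_4 = 258; r_4 = 62; x0_5 = 84; y0_5 = 64; x1_5 = 116; y1_5 = 174; x0_6 = 92; y0_6 = 256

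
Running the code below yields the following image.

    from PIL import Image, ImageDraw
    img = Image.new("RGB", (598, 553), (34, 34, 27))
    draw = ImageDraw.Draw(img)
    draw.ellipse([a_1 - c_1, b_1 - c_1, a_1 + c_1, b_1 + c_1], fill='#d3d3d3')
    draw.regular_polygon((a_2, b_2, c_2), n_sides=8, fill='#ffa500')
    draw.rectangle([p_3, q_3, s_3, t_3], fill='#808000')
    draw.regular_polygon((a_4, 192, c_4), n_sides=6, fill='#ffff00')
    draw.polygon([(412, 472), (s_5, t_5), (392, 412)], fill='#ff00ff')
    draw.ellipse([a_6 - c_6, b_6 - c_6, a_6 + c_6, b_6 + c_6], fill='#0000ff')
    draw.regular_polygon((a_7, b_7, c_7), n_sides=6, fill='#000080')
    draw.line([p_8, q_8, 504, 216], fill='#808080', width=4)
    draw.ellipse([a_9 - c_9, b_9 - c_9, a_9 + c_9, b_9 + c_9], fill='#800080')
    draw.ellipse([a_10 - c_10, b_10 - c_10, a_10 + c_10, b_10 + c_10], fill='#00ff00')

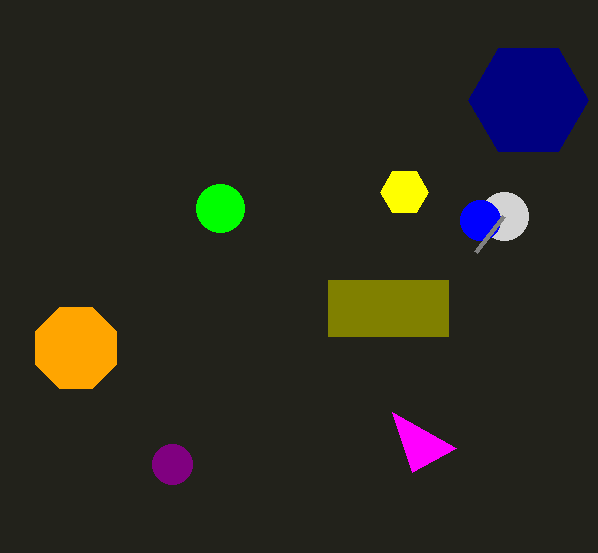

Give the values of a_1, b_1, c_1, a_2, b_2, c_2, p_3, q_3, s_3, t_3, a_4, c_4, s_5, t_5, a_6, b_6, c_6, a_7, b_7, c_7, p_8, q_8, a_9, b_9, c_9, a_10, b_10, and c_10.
a_1 = 504, b_1 = 216, c_1 = 24, a_2 = 76, b_2 = 348, c_2 = 44, p_3 = 328, q_3 = 280, s_3 = 448, t_3 = 336, a_4 = 404, c_4 = 24, s_5 = 456, t_5 = 448, a_6 = 480, b_6 = 220, c_6 = 20, a_7 = 528, b_7 = 100, c_7 = 60, p_8 = 476, q_8 = 252, a_9 = 172, b_9 = 464, c_9 = 20, a_10 = 220, b_10 = 208, c_10 = 24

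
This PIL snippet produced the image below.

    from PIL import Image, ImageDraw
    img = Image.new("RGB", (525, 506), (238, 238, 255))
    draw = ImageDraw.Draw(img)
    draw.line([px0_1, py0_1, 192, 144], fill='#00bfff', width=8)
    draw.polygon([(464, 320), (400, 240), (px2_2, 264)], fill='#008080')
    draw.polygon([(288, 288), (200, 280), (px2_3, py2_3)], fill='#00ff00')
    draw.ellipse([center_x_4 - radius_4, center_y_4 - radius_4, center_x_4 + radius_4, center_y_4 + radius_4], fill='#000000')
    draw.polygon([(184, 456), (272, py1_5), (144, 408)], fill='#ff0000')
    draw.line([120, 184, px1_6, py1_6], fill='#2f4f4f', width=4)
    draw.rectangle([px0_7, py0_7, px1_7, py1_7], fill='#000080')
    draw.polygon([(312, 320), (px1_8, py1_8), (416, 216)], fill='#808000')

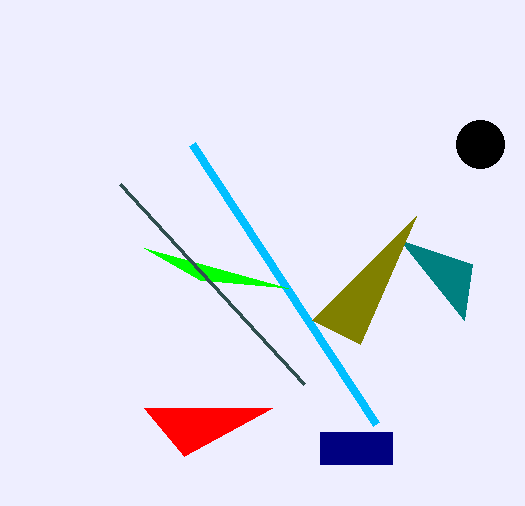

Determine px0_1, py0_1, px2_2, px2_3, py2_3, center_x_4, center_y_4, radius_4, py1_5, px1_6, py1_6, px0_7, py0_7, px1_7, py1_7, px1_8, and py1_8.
px0_1 = 376, py0_1 = 424, px2_2 = 472, px2_3 = 144, py2_3 = 248, center_x_4 = 480, center_y_4 = 144, radius_4 = 24, py1_5 = 408, px1_6 = 304, py1_6 = 384, px0_7 = 320, py0_7 = 432, px1_7 = 392, py1_7 = 464, px1_8 = 360, py1_8 = 344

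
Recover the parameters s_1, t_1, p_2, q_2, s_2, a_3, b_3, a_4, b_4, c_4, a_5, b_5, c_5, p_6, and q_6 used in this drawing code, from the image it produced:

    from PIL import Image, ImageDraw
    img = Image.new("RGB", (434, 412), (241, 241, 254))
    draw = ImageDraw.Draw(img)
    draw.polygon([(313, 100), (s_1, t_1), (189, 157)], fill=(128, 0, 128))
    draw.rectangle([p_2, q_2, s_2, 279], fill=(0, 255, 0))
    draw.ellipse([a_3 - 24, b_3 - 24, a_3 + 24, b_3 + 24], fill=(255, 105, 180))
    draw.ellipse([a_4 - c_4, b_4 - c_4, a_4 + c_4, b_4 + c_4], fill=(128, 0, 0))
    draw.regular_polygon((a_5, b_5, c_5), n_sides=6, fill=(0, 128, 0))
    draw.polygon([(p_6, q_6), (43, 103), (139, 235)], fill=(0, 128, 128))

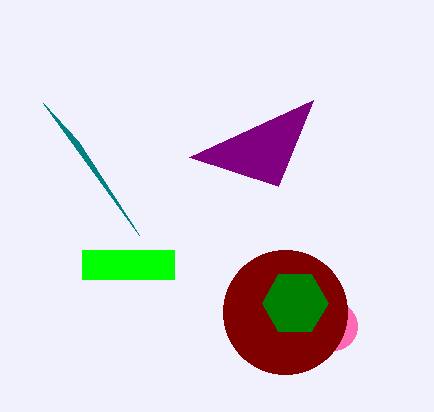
s_1 = 278; t_1 = 186; p_2 = 82; q_2 = 250; s_2 = 174; a_3 = 333; b_3 = 326; a_4 = 285; b_4 = 312; c_4 = 62; a_5 = 295; b_5 = 303; c_5 = 33; p_6 = 78; q_6 = 141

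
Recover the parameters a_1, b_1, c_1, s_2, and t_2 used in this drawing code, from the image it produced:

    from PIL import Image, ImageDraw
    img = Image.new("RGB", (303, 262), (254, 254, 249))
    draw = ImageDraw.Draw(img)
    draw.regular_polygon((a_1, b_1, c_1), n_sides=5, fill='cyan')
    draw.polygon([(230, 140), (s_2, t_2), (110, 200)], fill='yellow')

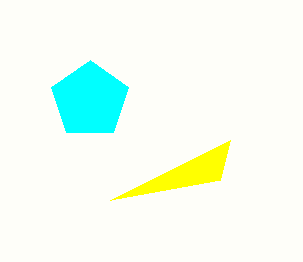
a_1 = 90
b_1 = 100
c_1 = 40
s_2 = 220
t_2 = 180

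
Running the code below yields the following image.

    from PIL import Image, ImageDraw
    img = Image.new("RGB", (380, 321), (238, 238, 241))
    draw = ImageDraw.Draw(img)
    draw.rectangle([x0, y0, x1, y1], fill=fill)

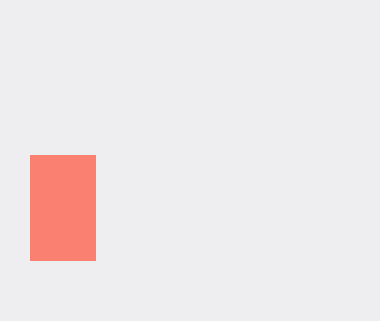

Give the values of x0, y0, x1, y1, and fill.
x0 = 30; y0 = 155; x1 = 95; y1 = 260; fill = 'salmon'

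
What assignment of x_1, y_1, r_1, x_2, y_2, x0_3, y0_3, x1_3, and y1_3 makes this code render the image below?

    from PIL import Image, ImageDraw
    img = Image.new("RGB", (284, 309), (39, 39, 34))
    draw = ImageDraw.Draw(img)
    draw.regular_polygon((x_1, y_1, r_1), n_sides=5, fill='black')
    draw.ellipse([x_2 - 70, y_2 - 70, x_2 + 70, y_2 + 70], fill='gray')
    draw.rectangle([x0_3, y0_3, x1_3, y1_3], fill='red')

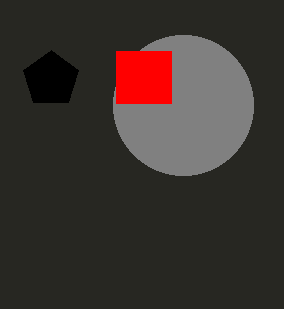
x_1 = 51, y_1 = 79, r_1 = 29, x_2 = 183, y_2 = 105, x0_3 = 116, y0_3 = 51, x1_3 = 171, y1_3 = 103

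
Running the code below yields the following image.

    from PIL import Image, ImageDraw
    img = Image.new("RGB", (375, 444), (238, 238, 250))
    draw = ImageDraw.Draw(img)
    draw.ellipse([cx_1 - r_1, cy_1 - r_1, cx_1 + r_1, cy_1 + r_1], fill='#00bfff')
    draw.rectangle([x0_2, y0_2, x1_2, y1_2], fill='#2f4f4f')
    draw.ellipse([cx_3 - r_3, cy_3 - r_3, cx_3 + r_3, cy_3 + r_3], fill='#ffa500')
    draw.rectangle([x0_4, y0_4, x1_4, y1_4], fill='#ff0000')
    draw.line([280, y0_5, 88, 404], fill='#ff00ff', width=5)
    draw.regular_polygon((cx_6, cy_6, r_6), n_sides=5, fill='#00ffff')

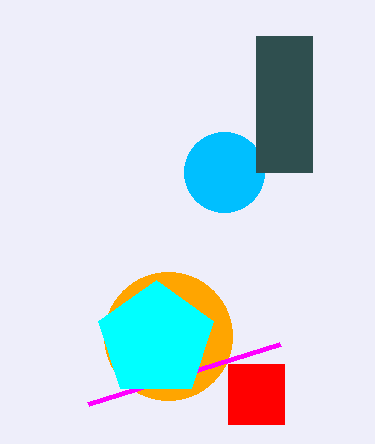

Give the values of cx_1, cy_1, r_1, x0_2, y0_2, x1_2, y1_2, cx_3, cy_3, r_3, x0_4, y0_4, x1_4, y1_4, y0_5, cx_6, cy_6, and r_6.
cx_1 = 224, cy_1 = 172, r_1 = 40, x0_2 = 256, y0_2 = 36, x1_2 = 312, y1_2 = 172, cx_3 = 168, cy_3 = 336, r_3 = 64, x0_4 = 228, y0_4 = 364, x1_4 = 284, y1_4 = 424, y0_5 = 344, cx_6 = 156, cy_6 = 340, r_6 = 60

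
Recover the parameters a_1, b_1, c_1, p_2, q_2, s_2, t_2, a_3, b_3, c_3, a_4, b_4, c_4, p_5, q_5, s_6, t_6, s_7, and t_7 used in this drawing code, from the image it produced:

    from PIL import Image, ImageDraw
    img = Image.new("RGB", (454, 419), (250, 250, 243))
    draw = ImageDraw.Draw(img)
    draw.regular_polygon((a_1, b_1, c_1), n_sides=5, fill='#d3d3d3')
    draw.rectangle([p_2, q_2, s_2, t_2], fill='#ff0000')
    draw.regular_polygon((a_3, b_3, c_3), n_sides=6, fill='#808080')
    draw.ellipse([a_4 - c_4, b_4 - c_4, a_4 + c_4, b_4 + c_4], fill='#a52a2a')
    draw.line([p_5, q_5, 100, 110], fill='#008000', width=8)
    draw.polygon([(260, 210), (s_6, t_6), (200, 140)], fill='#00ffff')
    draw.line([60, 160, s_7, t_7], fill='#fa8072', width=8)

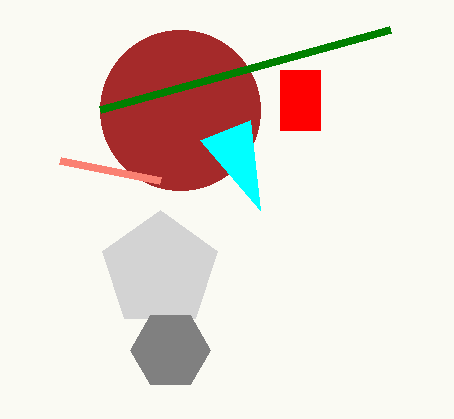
a_1 = 160
b_1 = 270
c_1 = 60
p_2 = 280
q_2 = 70
s_2 = 320
t_2 = 130
a_3 = 170
b_3 = 350
c_3 = 40
a_4 = 180
b_4 = 110
c_4 = 80
p_5 = 390
q_5 = 30
s_6 = 250
t_6 = 120
s_7 = 160
t_7 = 180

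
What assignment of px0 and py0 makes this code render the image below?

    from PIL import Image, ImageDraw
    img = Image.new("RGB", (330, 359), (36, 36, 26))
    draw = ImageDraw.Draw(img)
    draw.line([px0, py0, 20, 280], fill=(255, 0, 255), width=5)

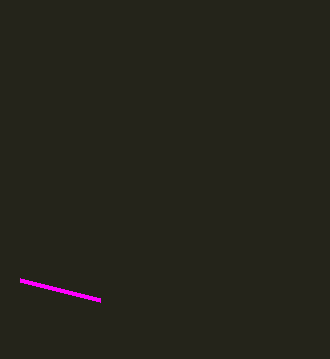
px0 = 100
py0 = 300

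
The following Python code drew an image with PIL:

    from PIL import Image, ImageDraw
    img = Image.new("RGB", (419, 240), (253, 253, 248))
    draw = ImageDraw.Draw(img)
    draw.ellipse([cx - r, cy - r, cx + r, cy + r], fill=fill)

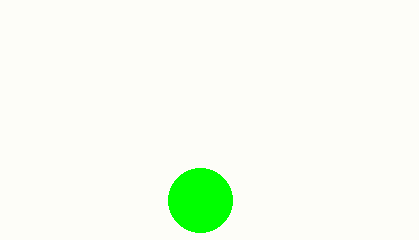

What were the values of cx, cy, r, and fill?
cx = 200; cy = 200; r = 32; fill = 'lime'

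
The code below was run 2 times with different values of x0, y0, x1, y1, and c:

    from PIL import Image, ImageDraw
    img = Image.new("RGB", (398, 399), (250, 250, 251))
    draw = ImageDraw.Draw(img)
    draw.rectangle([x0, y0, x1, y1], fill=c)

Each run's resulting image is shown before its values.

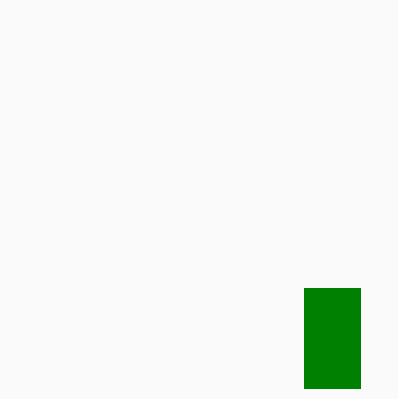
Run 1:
x0 = 304, y0 = 288, x1 = 360, y1 = 388, c = 'green'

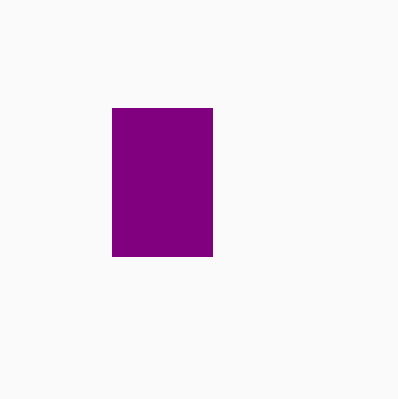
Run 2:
x0 = 112; y0 = 108; x1 = 212; y1 = 256; c = 'purple'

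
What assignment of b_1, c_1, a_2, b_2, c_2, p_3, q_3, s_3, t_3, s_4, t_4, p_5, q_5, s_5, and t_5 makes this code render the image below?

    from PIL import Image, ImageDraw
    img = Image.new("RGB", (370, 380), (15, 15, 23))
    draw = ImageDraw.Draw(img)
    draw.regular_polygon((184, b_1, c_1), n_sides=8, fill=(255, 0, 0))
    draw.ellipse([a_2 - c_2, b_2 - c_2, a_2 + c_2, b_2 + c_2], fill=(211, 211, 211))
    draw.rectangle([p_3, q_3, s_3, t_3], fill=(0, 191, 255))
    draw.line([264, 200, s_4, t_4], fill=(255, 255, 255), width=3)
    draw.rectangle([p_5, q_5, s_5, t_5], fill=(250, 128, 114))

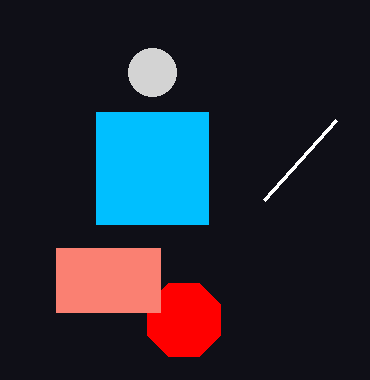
b_1 = 320, c_1 = 40, a_2 = 152, b_2 = 72, c_2 = 24, p_3 = 96, q_3 = 112, s_3 = 208, t_3 = 224, s_4 = 336, t_4 = 120, p_5 = 56, q_5 = 248, s_5 = 160, t_5 = 312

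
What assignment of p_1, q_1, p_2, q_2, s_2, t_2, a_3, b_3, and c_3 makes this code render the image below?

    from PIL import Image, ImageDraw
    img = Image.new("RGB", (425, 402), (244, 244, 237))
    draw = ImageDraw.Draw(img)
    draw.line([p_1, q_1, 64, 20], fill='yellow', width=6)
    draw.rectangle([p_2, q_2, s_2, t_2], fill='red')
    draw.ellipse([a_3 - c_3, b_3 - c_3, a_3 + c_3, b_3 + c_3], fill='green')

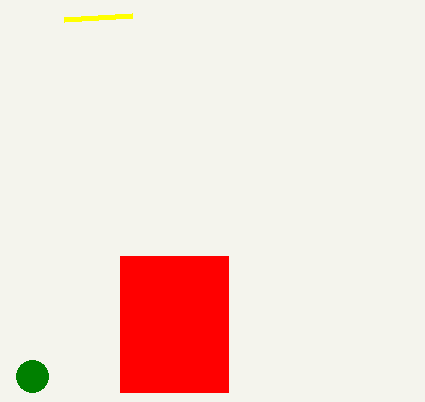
p_1 = 132, q_1 = 16, p_2 = 120, q_2 = 256, s_2 = 228, t_2 = 392, a_3 = 32, b_3 = 376, c_3 = 16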